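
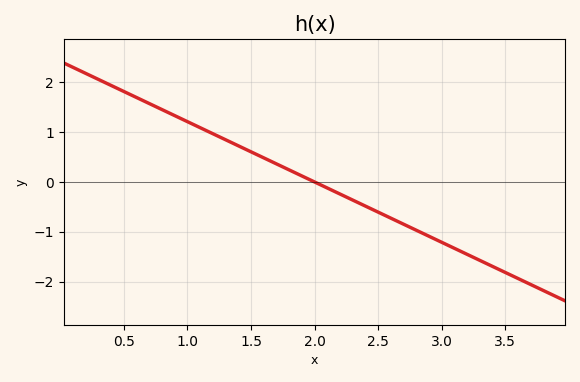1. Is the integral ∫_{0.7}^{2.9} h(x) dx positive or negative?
positive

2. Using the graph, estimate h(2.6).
-0.726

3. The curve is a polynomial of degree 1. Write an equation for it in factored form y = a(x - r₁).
y = -1.21(x - 2)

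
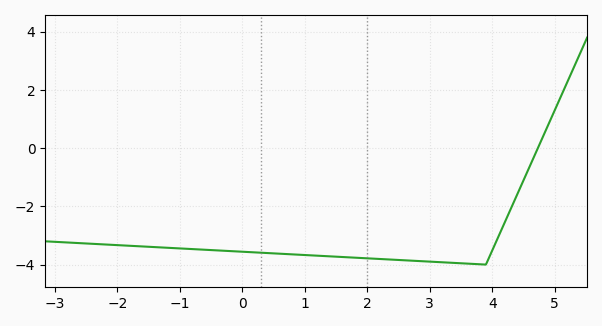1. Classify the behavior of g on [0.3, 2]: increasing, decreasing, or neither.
decreasing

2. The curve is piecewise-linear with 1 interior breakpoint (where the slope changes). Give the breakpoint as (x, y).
(3.9, -4)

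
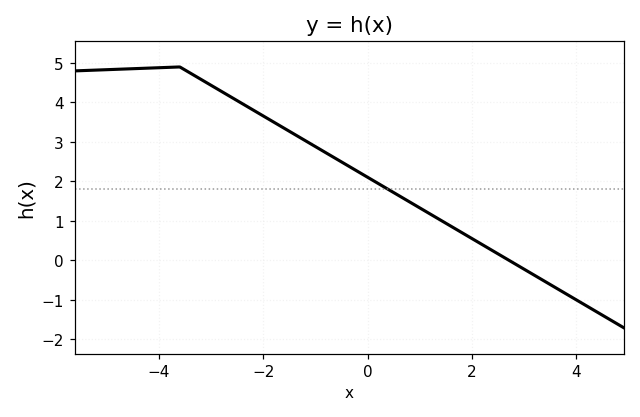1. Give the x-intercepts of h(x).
2.71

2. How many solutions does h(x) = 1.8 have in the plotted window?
1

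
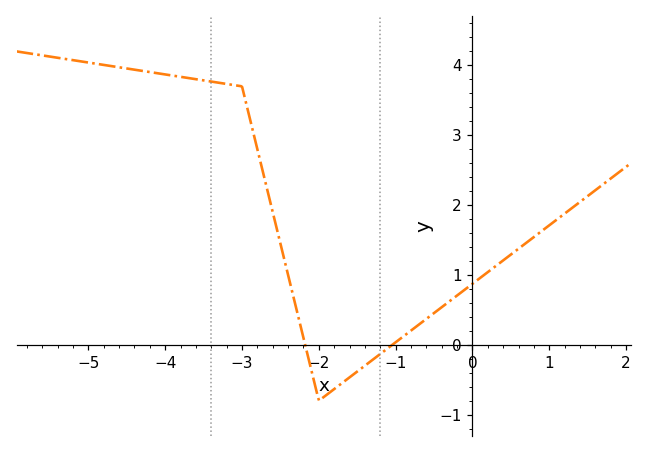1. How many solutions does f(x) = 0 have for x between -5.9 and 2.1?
2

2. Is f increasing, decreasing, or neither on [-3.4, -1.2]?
neither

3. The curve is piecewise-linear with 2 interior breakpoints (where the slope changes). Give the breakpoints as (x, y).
(-3, 3.7); (-2, -0.8)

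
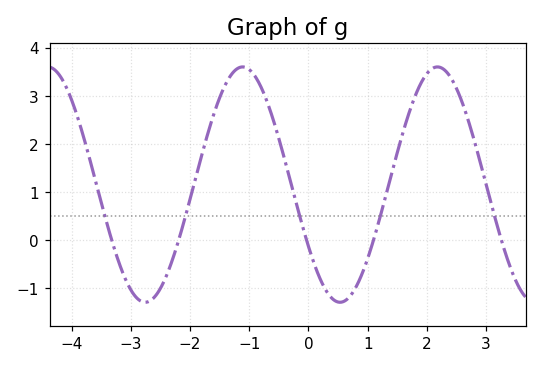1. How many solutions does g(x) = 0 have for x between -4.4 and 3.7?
5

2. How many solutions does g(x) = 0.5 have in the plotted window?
5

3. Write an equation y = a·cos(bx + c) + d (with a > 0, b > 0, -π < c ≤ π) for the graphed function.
y = 2.45cos(1.9x + 2.1) + 1.16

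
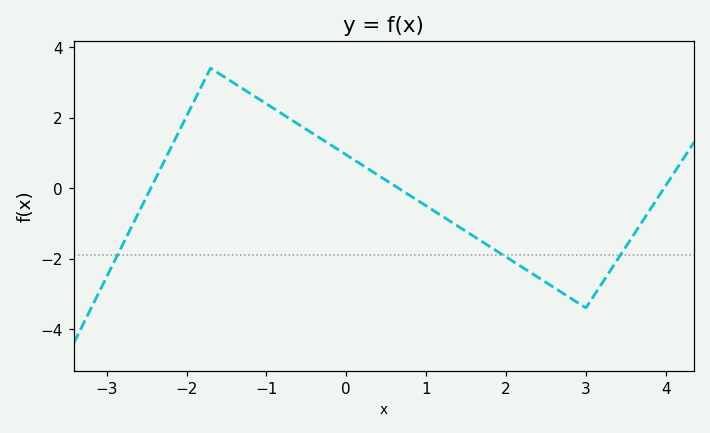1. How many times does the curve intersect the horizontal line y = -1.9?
3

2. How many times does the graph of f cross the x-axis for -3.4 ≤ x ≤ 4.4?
3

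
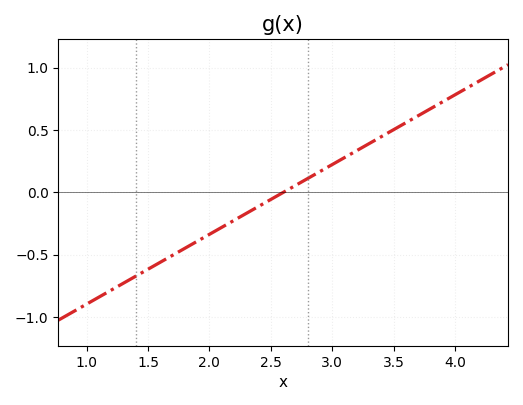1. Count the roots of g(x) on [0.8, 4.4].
1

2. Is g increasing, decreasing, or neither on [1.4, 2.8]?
increasing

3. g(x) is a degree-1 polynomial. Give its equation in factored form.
y = 0.56(x - 2.6)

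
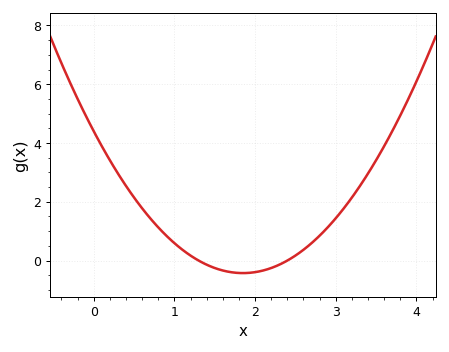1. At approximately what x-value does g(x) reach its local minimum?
1.8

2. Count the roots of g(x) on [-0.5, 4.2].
2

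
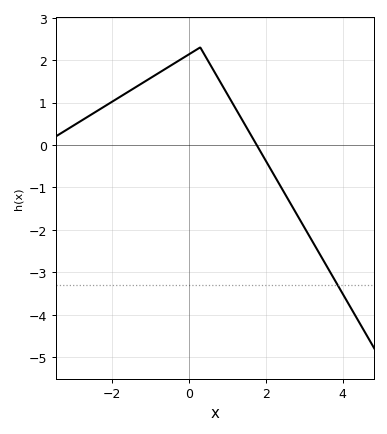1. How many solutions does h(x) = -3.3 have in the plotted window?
1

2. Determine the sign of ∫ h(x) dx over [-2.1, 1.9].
positive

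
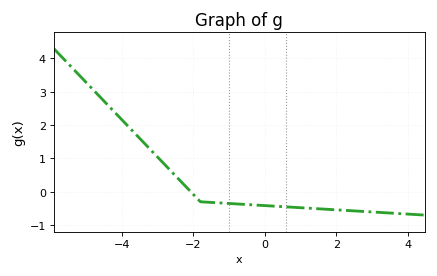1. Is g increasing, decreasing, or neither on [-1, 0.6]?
decreasing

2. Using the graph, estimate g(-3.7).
1.8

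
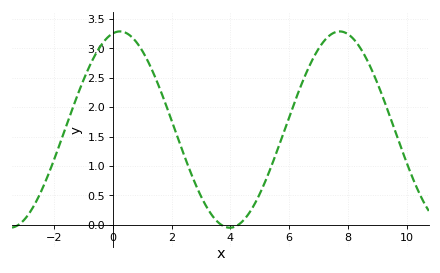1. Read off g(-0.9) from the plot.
2.58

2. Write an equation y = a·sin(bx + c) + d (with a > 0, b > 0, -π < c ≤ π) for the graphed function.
y = 1.67sin(0.84x + 1.37) + 1.62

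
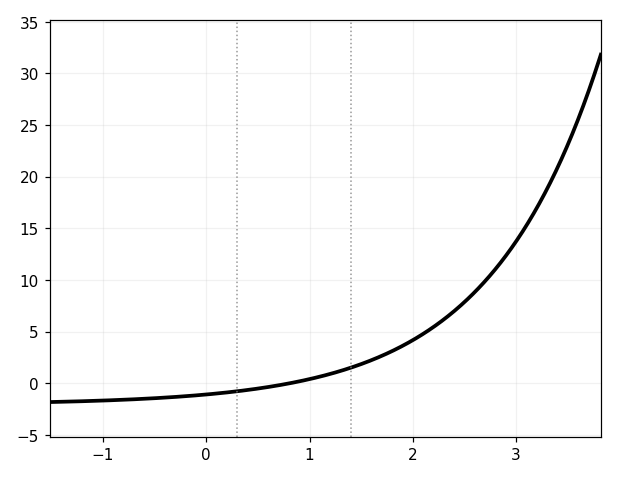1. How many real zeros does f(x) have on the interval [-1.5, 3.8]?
1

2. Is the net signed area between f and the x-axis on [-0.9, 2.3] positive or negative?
positive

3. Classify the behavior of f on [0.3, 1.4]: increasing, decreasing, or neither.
increasing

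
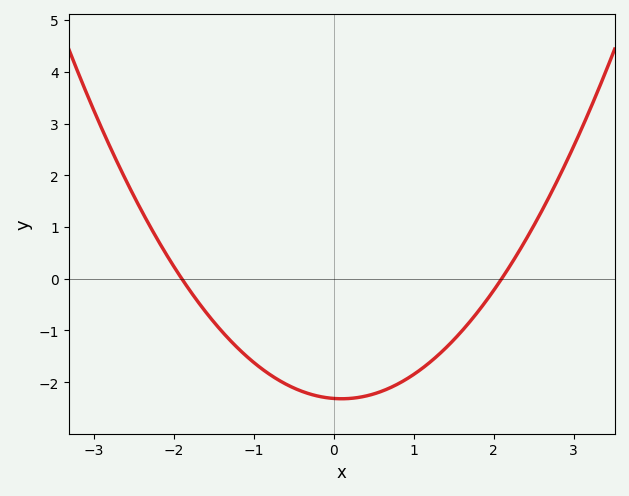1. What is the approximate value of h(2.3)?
0.487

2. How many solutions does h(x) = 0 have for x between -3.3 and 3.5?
2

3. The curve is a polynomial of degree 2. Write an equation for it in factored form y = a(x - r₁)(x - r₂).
y = 0.58(x + 1.9)(x - 2.1)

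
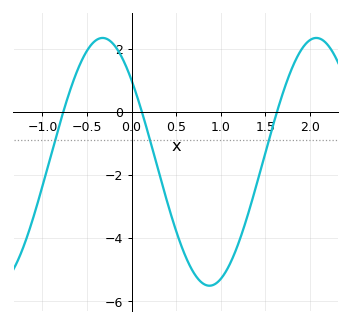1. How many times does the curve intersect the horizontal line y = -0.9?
3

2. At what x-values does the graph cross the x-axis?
-0.75, 0.1, 1.65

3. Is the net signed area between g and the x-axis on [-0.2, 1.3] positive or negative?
negative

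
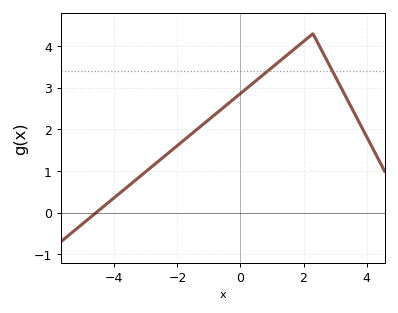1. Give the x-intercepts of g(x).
-4.58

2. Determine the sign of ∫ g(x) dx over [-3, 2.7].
positive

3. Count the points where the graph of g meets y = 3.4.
2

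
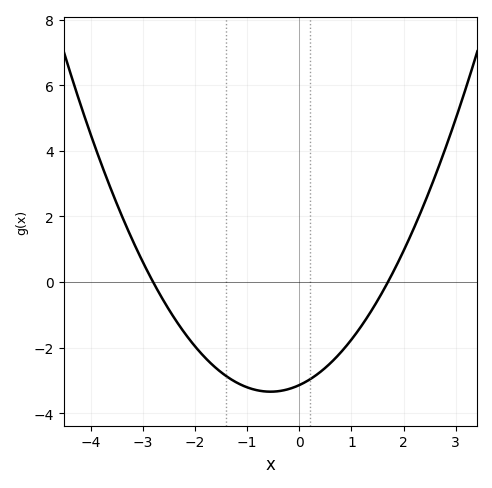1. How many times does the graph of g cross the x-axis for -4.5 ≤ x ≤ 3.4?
2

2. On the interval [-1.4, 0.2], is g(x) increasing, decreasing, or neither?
neither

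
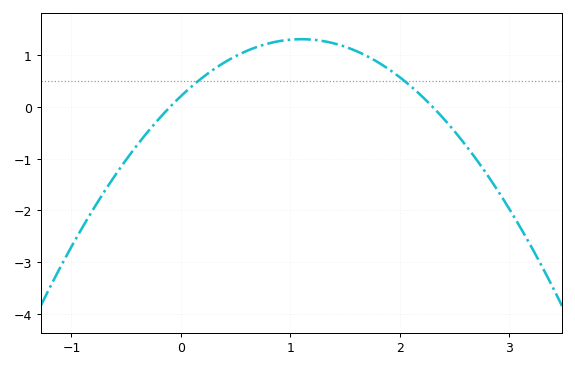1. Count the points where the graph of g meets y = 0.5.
2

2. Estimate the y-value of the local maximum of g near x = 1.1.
1.31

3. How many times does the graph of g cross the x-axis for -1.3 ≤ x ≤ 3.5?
2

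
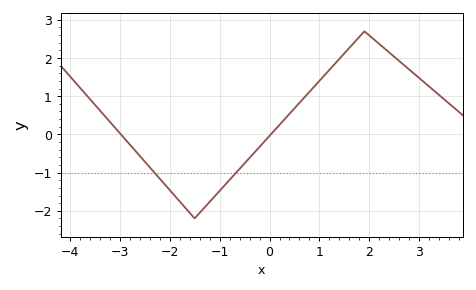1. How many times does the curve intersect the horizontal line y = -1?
2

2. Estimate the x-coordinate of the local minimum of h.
-1.5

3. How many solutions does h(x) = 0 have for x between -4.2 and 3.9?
2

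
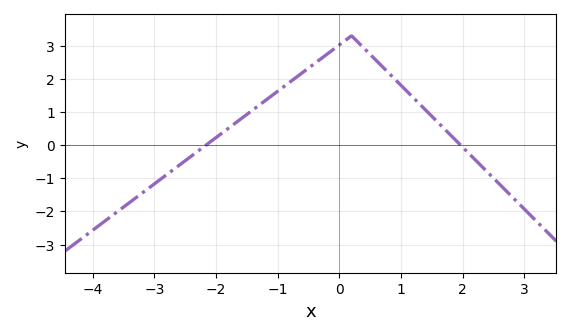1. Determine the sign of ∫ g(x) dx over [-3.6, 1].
positive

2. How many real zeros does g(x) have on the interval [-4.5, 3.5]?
2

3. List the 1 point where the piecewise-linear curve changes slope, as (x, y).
(0.2, 3.3)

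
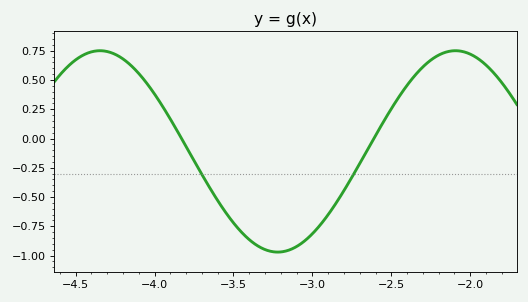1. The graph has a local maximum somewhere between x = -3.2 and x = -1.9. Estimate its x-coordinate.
-2.09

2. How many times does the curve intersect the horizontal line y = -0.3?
2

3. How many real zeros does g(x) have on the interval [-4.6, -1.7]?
2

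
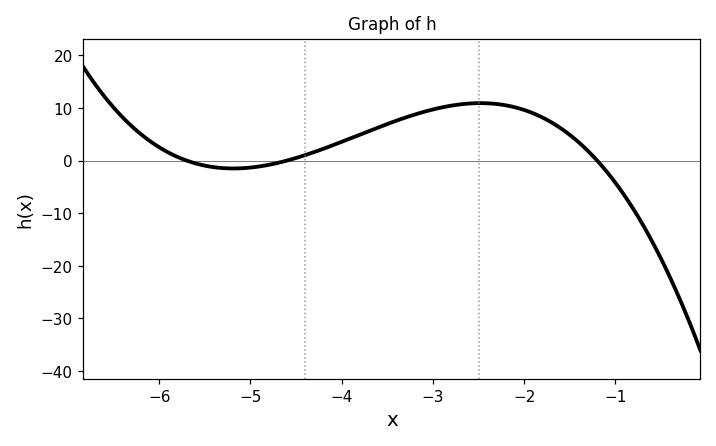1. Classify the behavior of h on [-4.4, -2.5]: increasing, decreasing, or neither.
increasing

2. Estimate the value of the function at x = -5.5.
-1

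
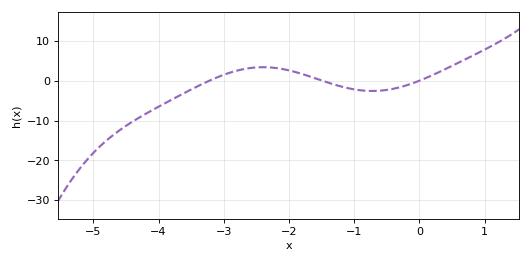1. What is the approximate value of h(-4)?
-6.53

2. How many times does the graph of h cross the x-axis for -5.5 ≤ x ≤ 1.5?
3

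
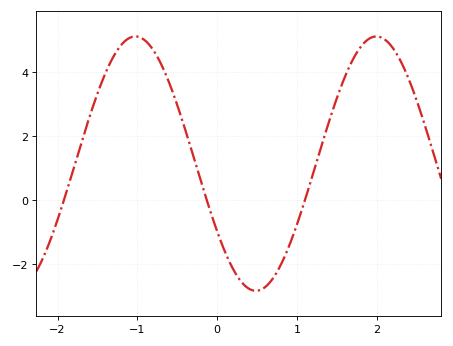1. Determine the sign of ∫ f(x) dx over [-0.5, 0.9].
negative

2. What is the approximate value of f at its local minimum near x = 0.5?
-2.8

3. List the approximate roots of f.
-1.9, -0.1, 1.1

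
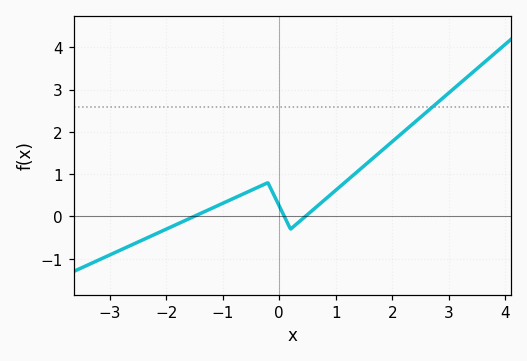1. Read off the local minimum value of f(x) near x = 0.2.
-0.299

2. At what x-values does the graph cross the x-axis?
-1.51, 0.091, 0.46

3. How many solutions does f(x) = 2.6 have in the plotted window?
1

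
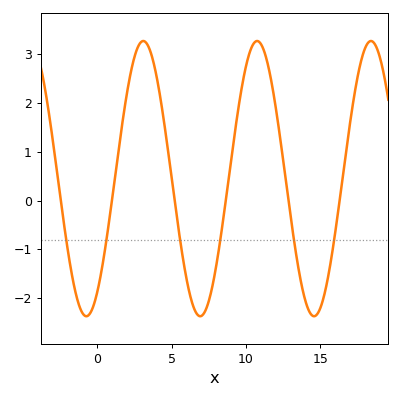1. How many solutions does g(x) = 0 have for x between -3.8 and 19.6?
6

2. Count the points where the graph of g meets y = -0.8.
6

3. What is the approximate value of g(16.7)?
0.923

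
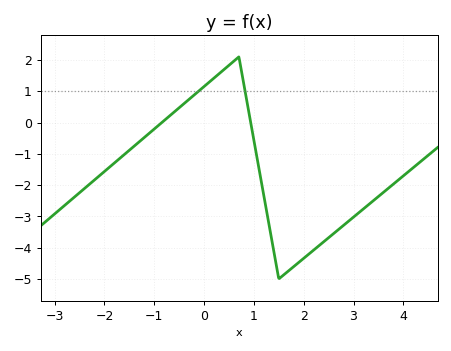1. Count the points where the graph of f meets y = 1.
2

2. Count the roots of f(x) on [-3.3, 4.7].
2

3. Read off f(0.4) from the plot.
1.7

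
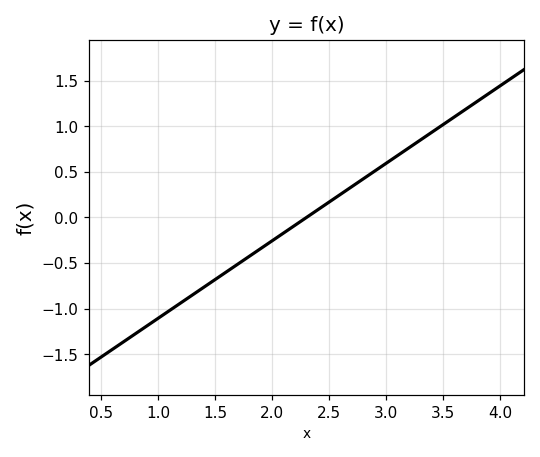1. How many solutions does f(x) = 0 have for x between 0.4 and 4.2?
1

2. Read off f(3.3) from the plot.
0.85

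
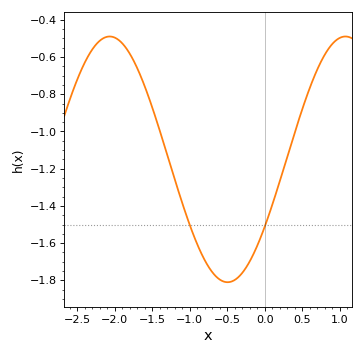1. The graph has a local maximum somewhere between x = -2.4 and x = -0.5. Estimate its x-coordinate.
-2.07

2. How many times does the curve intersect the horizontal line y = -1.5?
2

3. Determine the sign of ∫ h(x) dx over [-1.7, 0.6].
negative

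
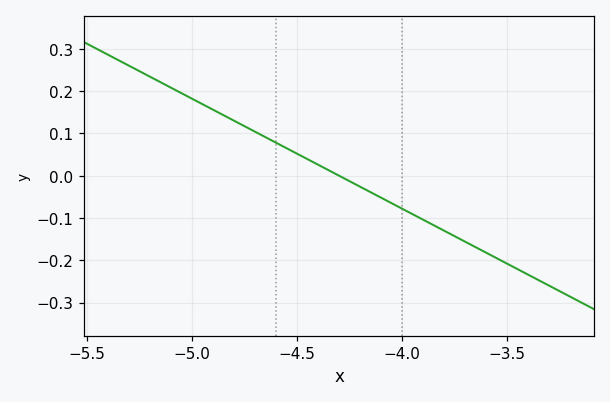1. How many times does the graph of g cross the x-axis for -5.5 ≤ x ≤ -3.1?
1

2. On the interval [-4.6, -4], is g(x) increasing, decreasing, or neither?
decreasing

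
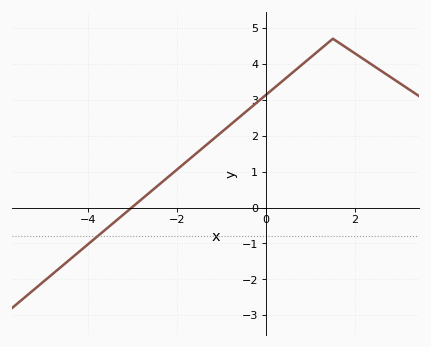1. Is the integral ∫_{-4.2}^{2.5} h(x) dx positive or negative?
positive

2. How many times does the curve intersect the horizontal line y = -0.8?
1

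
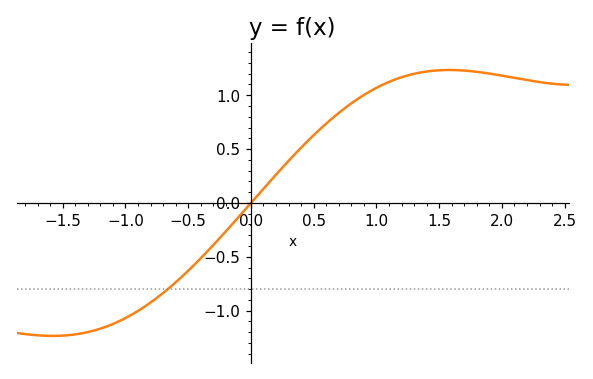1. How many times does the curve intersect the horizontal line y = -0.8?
1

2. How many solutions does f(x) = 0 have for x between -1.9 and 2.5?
1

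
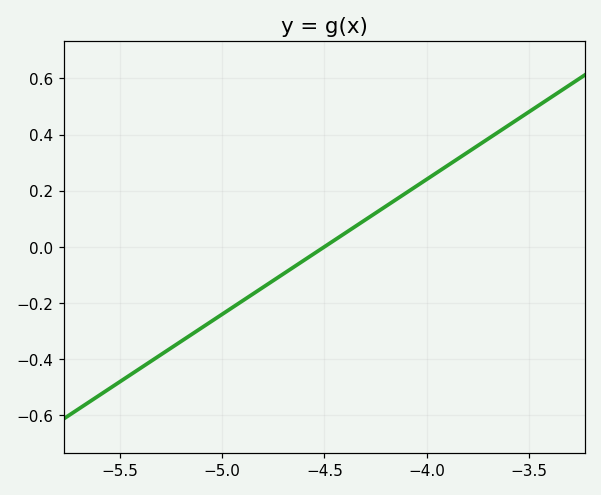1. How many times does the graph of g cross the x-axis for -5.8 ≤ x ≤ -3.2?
1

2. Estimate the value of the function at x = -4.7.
-0.1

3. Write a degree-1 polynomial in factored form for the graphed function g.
y = 0.48(x + 4.5)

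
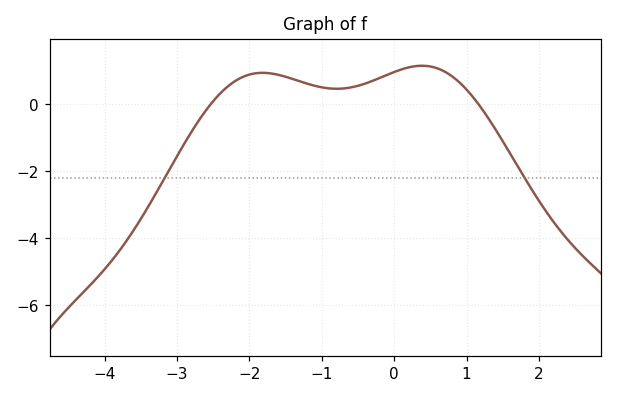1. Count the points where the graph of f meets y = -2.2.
2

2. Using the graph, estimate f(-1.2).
0.621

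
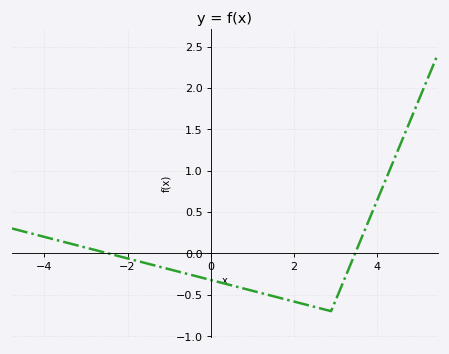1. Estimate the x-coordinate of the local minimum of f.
2.8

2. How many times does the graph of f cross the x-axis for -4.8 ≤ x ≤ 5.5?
2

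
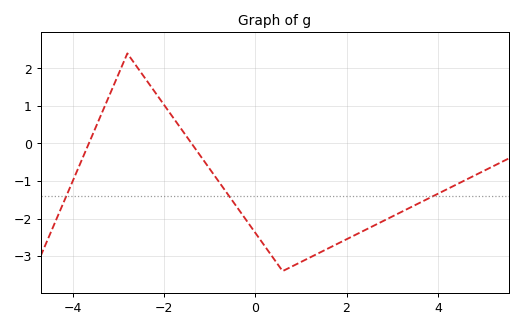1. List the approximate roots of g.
-3.64, -1.39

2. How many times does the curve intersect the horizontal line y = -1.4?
3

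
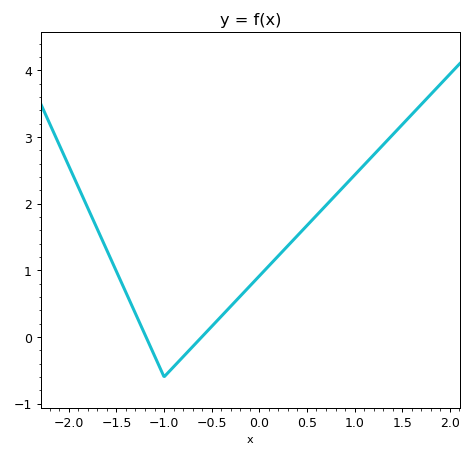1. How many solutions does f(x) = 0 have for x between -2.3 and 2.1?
2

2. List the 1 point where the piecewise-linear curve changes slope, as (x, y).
(-1, -0.6)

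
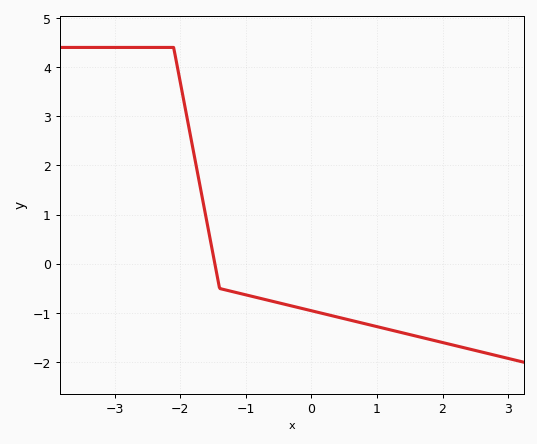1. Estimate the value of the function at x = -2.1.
4.4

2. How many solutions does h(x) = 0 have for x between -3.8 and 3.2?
1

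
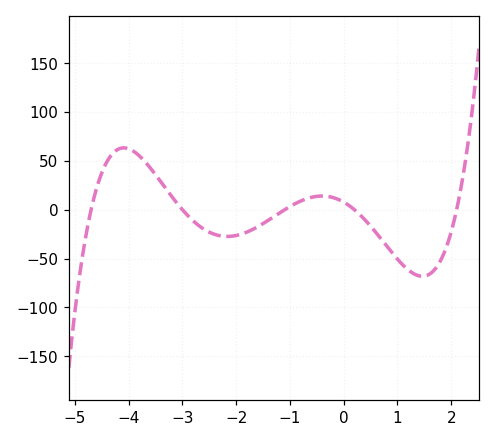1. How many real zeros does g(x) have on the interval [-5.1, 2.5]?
5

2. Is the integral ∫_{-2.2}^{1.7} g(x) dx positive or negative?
negative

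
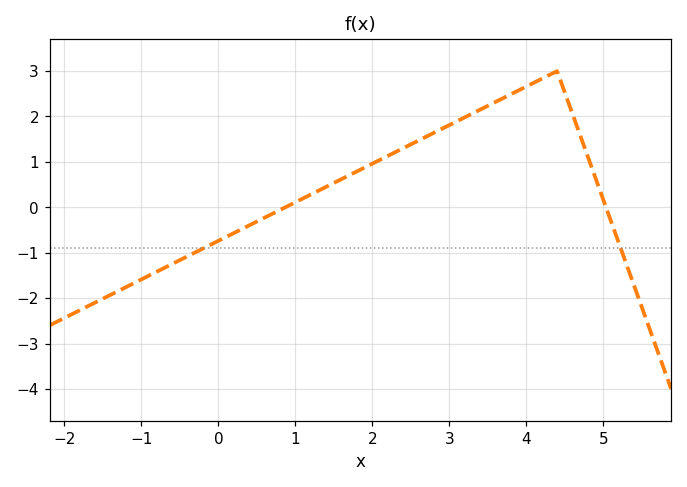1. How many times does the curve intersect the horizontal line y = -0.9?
2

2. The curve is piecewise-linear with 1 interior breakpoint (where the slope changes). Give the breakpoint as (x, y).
(4.4, 3)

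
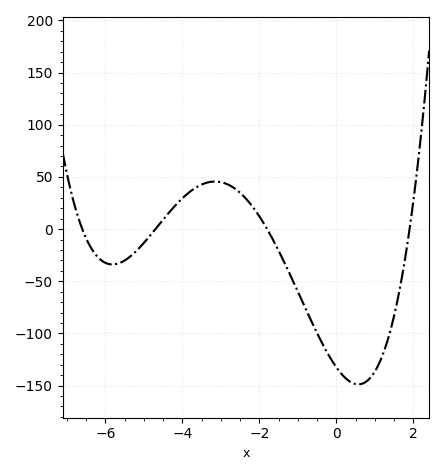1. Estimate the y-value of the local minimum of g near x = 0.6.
-150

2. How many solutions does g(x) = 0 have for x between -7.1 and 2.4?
4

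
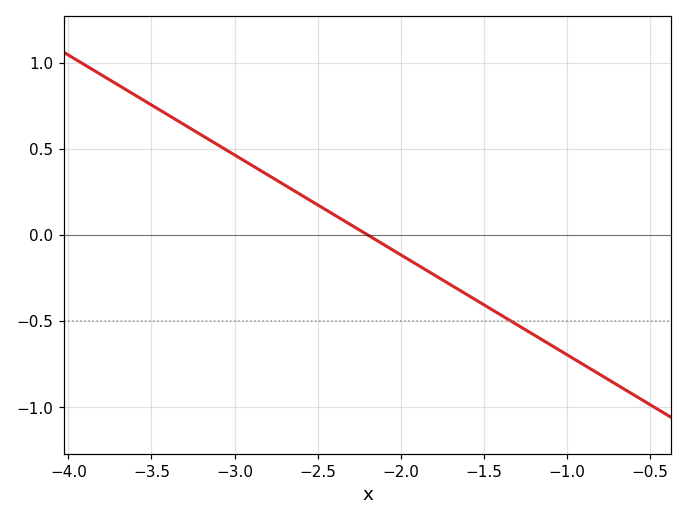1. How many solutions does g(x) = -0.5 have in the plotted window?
1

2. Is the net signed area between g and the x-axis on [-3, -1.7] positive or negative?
positive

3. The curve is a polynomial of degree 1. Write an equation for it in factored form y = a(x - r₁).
y = -0.58(x + 2.2)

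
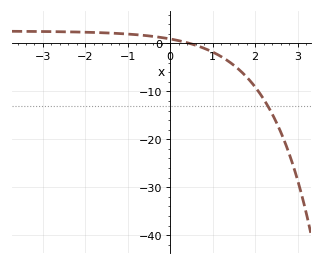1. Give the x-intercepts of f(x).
0.5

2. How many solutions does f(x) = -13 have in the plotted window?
1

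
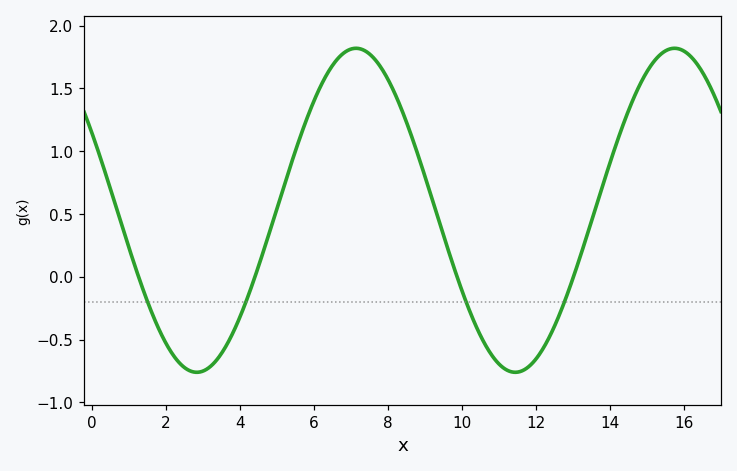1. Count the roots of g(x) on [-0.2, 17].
4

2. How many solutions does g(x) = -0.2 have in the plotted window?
4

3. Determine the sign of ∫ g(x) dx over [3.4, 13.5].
positive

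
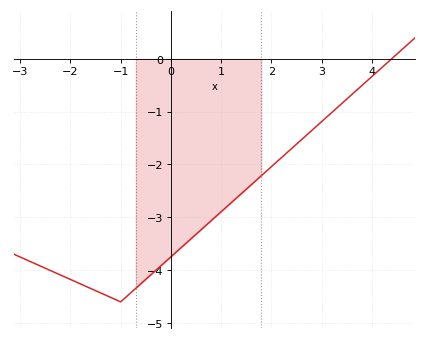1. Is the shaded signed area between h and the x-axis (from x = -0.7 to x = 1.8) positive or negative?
negative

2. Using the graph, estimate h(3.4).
-0.8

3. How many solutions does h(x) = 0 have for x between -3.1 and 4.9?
1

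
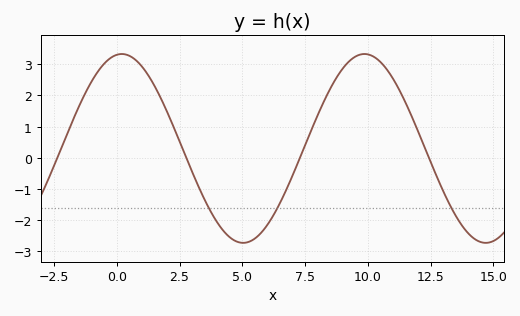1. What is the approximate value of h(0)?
3.3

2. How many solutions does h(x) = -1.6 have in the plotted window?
3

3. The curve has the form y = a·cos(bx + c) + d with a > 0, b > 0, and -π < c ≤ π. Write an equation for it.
y = 3.03cos(0.65x - 0.13) + 0.3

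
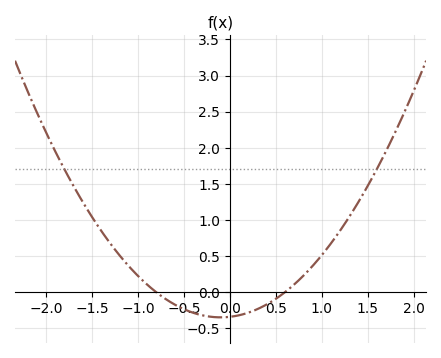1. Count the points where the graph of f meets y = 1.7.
2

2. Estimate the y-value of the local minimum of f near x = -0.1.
-0.35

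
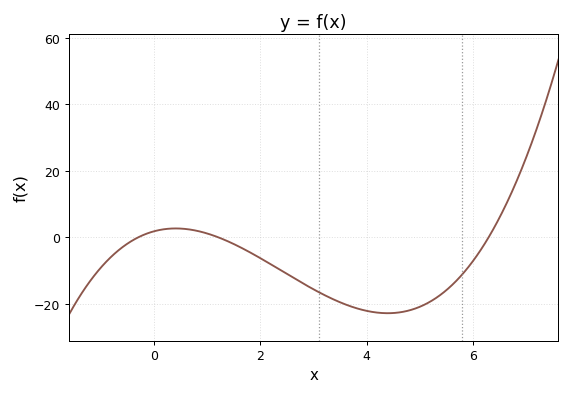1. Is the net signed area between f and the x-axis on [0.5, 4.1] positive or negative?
negative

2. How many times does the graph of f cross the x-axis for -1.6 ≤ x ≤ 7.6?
3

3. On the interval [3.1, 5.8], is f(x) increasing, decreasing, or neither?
neither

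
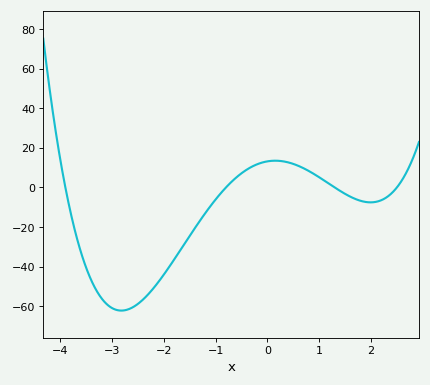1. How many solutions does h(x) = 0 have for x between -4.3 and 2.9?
4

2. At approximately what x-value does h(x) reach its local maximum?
0.152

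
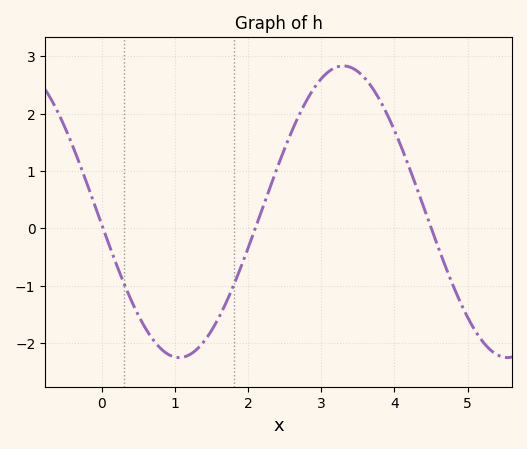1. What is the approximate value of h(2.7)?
2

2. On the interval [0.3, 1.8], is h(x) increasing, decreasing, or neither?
neither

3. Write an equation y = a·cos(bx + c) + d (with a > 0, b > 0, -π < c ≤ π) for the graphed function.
y = 2.54cos(1.4x + 1.7) + 0.29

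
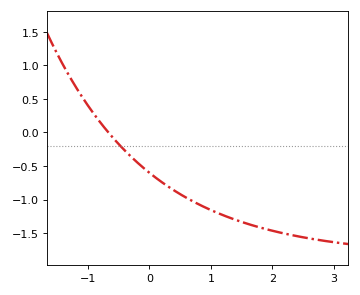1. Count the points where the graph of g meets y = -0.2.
1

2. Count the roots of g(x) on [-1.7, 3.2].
1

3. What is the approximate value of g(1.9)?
-1.44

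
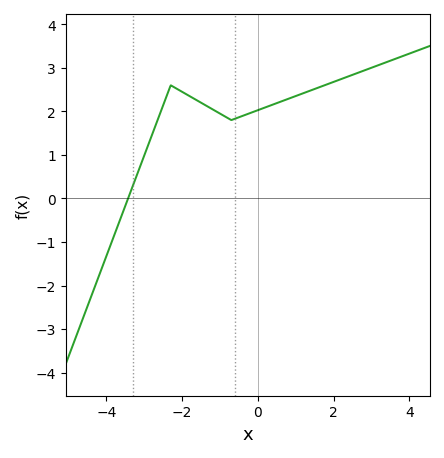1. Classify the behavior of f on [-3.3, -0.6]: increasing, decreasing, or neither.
neither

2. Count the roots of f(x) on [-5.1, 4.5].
1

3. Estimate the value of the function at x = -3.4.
0.058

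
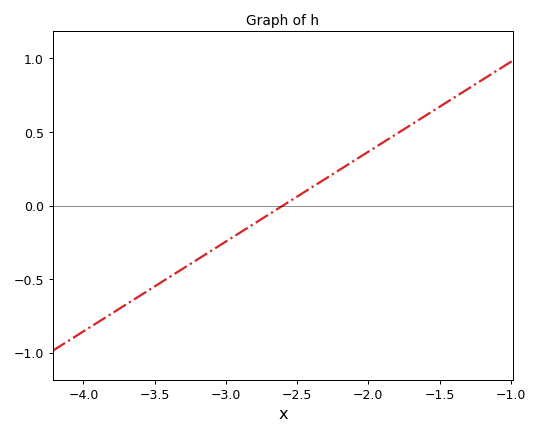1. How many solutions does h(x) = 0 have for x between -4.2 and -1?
1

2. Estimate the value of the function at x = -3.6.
-0.6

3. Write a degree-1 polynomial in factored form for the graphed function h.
y = 0.61(x + 2.6)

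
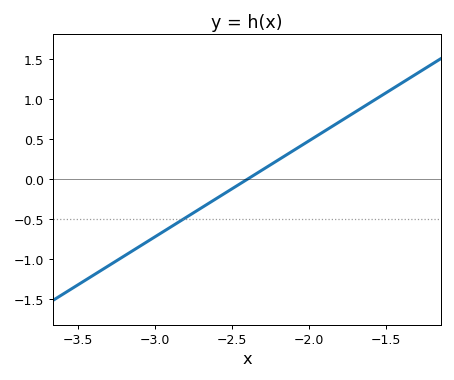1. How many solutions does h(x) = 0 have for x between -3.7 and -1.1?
1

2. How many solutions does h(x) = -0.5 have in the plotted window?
1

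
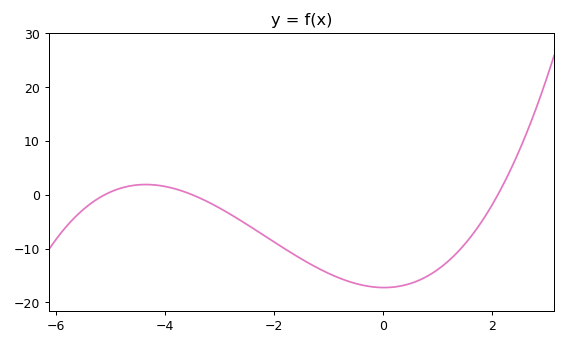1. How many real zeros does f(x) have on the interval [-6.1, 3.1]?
3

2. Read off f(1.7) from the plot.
-6.51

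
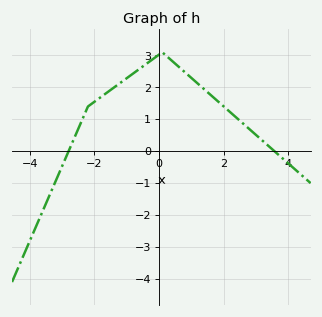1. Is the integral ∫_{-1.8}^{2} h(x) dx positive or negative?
positive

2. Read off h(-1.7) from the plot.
1.77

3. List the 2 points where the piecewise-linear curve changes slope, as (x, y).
(-2.2, 1.4); (0.1, 3.1)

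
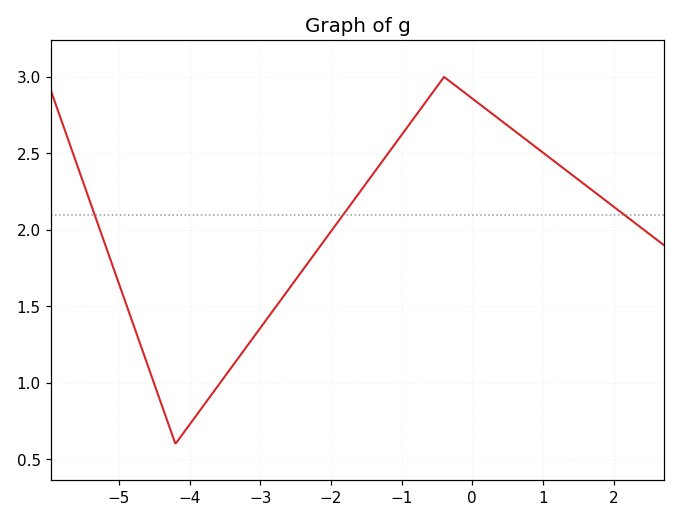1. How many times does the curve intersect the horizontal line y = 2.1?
3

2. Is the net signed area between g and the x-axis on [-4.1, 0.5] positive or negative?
positive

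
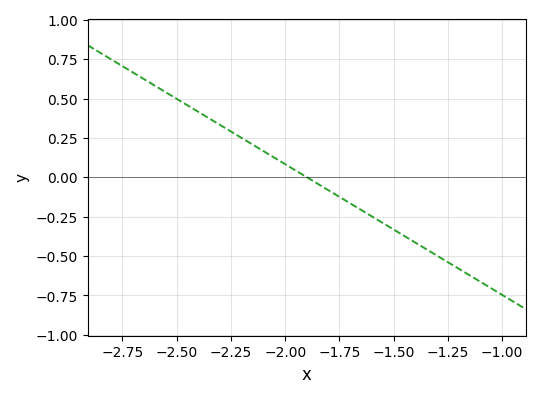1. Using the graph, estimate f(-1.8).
-0.08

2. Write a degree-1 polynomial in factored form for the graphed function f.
y = -0.83(x + 1.9)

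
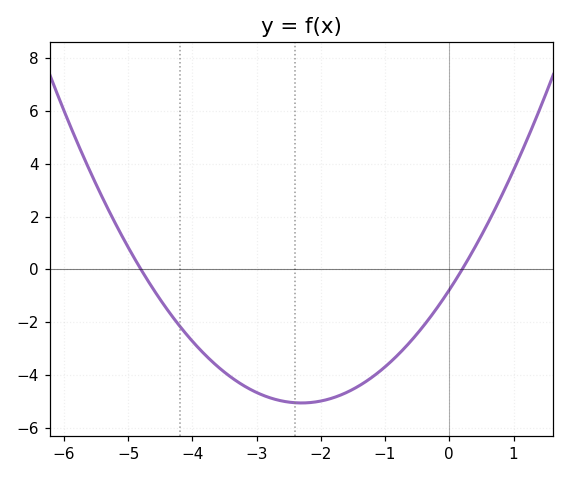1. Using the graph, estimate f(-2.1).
-5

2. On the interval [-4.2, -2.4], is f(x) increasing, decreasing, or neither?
decreasing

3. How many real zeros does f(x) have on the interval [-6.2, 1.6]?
2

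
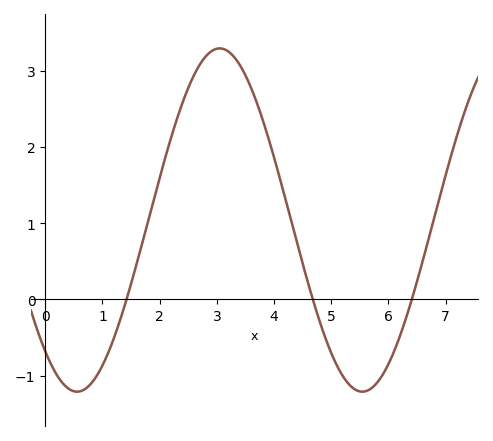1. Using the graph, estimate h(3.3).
3.2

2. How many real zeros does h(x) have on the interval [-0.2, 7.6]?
3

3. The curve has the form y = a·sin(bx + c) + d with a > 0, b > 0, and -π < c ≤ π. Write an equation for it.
y = 2.25sin(1.3x - 2.3) + 1.04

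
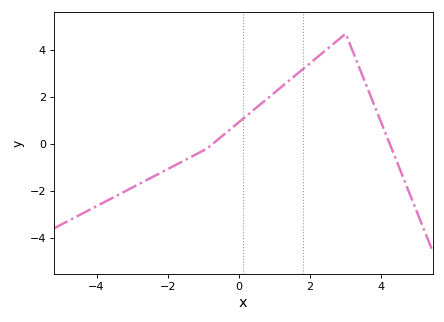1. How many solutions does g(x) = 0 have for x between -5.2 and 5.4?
2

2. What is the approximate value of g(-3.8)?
-2.4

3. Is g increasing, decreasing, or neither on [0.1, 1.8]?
increasing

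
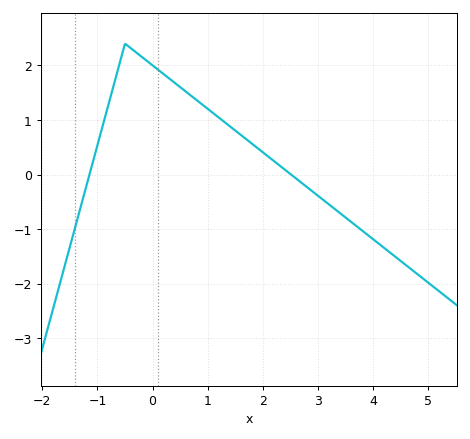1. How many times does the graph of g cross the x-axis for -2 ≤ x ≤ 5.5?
2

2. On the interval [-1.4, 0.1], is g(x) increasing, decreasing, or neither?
neither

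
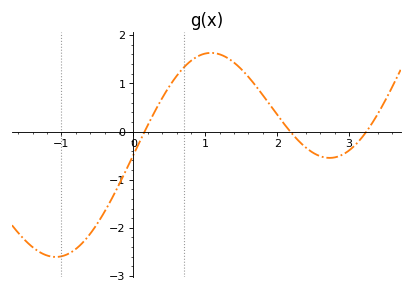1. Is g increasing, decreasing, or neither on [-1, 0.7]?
increasing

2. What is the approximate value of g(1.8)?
0.754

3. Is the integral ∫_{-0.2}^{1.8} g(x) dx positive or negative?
positive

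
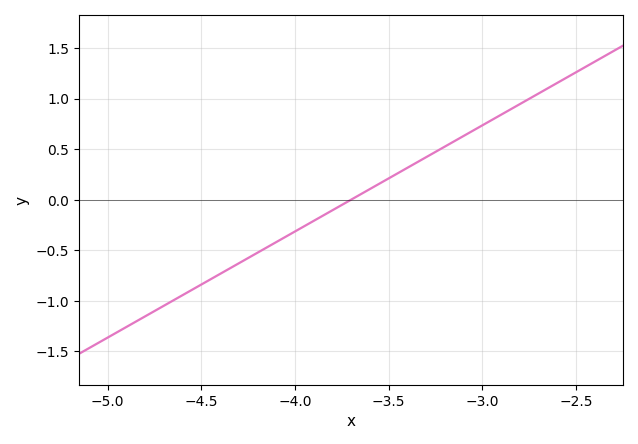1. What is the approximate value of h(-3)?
0.75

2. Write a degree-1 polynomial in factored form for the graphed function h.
y = 1.05(x + 3.7)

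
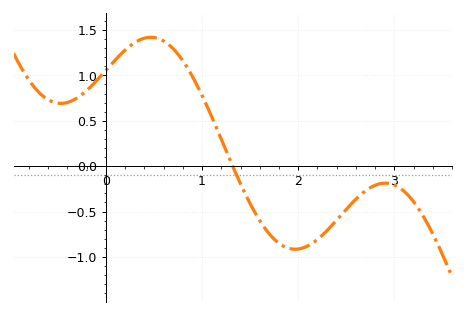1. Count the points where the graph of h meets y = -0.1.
1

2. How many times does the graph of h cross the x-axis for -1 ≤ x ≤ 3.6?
1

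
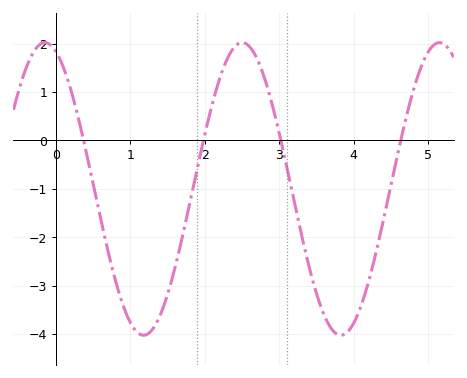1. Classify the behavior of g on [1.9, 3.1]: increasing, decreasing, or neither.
neither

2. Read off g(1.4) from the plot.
-3.6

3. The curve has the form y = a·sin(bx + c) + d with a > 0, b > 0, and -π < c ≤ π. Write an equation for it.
y = 3.02sin(2.4x + 1.9) - 1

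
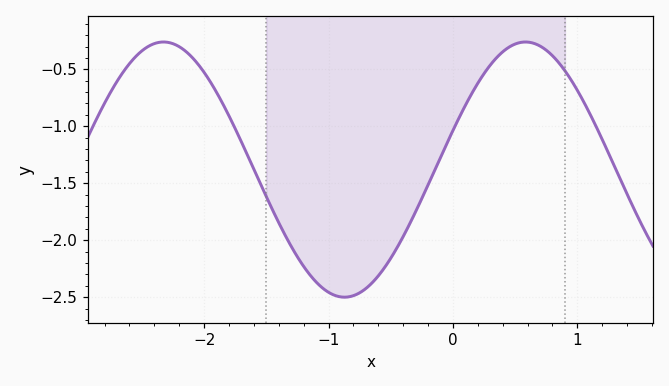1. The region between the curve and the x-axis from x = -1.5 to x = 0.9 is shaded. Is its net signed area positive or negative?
negative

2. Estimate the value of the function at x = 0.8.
-0.4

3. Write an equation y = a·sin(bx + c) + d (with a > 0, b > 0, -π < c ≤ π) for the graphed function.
y = 1.12sin(2.2x + 0.31) - 1.38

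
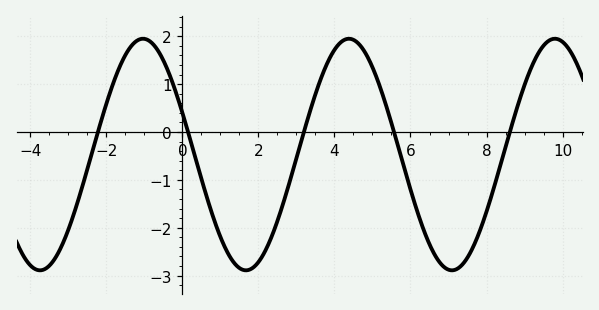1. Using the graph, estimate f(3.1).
-0.266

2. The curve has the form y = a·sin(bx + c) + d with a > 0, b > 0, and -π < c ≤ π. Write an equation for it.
y = 2.42sin(1.16x + 2.77) - 0.47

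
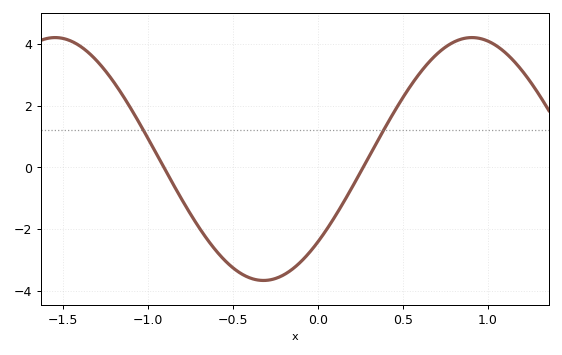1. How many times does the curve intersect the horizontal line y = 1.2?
2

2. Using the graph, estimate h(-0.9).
0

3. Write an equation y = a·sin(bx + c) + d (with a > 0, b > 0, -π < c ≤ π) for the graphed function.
y = 3.93sin(2.6x - 0.75) + 0.27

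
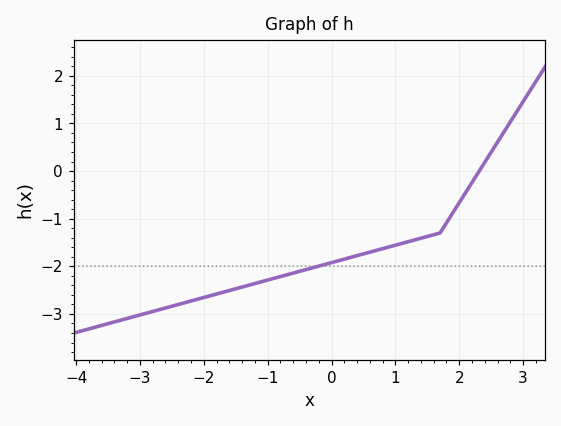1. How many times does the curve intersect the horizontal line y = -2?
1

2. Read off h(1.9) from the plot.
-0.876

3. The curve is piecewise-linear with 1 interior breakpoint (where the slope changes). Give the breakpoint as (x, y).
(1.7, -1.3)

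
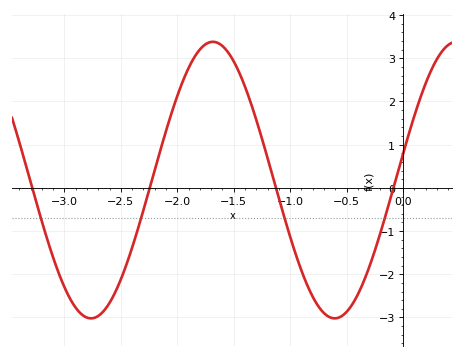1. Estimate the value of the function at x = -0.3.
-1.84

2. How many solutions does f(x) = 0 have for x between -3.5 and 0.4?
4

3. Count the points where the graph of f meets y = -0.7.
4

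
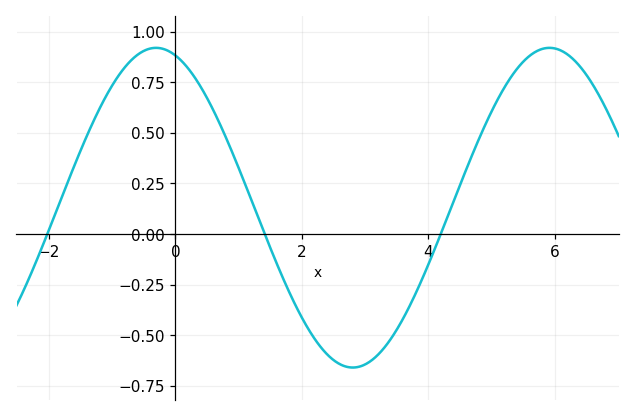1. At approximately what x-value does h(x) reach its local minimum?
2.81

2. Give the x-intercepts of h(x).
-2.03, 1.41, 4.2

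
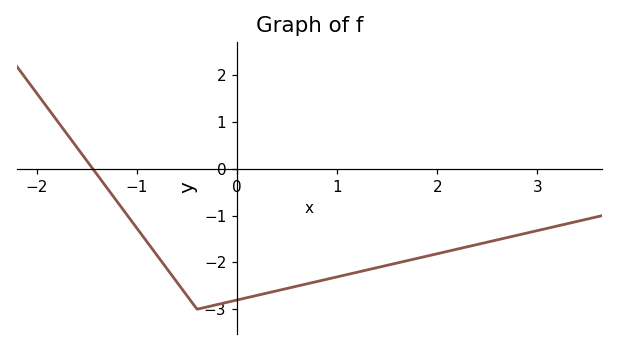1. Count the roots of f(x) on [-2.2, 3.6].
1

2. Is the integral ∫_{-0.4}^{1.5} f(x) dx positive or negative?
negative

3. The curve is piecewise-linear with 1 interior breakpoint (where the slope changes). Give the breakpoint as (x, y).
(-0.4, -3)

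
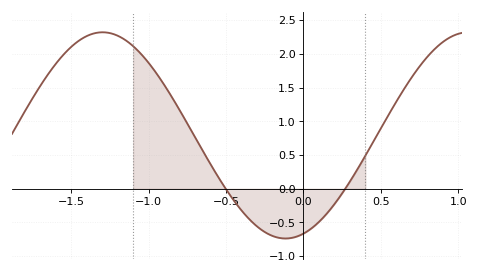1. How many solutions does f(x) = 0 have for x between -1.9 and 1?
2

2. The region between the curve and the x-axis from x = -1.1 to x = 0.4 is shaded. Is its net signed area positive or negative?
positive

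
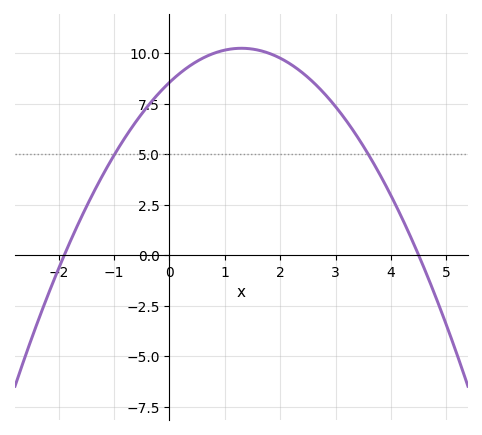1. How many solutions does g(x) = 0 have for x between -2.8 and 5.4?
2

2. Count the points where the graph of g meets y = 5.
2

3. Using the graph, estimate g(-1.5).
2.4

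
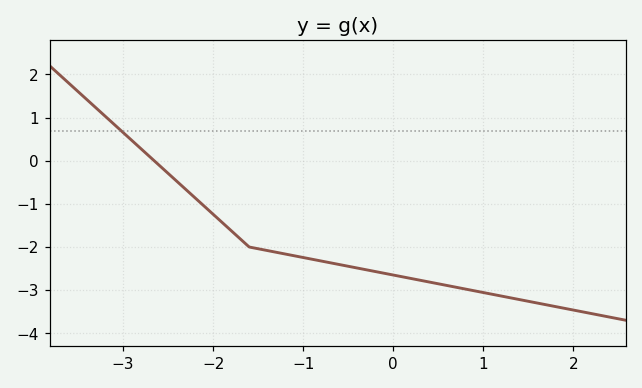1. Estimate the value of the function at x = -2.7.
0.085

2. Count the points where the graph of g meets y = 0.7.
1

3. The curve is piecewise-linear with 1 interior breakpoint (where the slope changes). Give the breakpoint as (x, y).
(-1.6, -2)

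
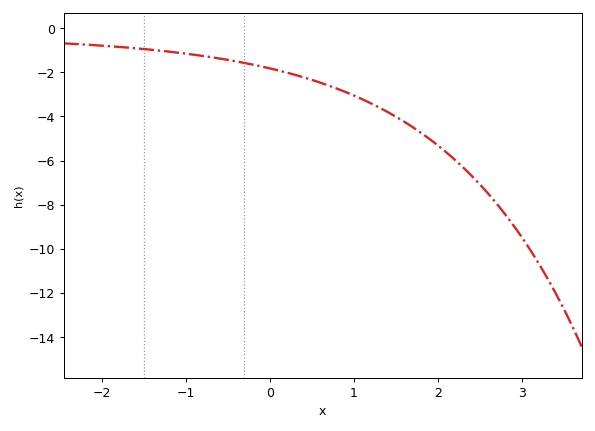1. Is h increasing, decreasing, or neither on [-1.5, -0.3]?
decreasing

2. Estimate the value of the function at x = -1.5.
-0.945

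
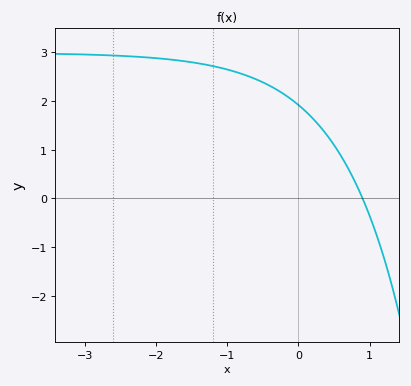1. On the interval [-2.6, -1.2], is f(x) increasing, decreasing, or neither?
decreasing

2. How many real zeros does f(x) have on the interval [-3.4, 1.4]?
1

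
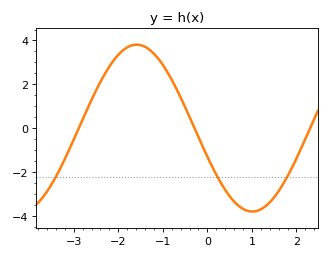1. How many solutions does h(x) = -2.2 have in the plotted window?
3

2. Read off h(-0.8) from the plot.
2.21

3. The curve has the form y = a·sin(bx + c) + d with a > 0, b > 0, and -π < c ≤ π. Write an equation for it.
y = 3.8sin(1.21x - 2.79) + 0.01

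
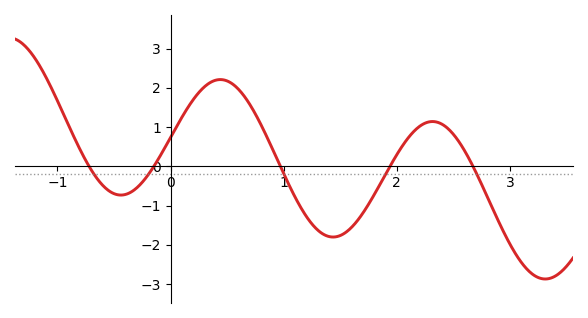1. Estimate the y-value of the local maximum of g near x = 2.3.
1.1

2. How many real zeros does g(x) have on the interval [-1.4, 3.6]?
5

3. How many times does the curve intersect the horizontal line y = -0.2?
5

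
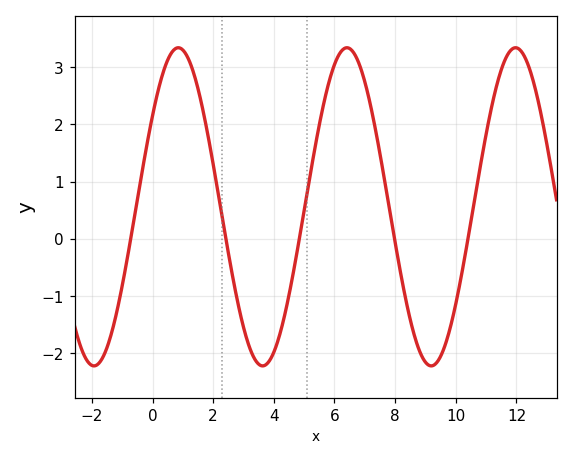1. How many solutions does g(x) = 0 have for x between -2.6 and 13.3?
5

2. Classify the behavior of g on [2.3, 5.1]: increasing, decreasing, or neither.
neither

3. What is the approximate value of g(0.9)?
3.34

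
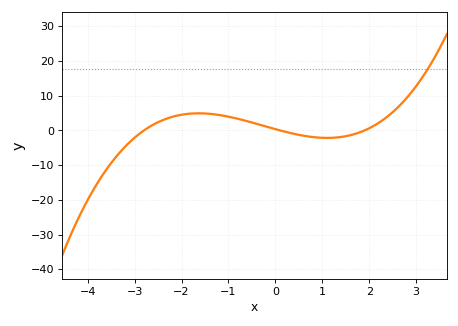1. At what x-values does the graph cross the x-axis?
-2.8, 0.1, 1.9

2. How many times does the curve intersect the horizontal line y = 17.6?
1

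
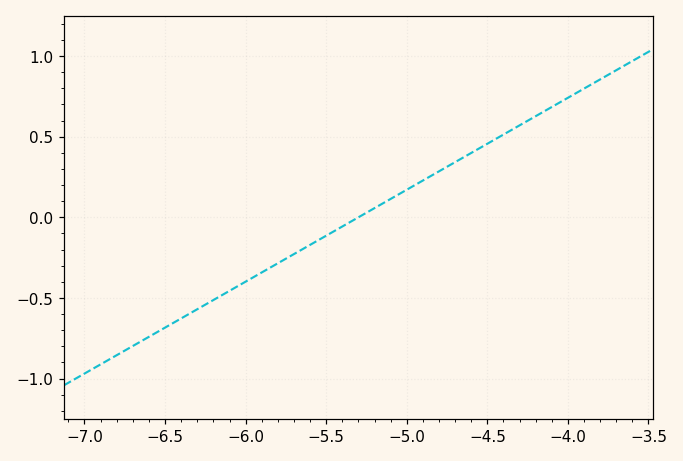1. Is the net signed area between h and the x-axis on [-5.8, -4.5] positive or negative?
positive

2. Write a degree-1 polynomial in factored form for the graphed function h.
y = 0.57(x + 5.3)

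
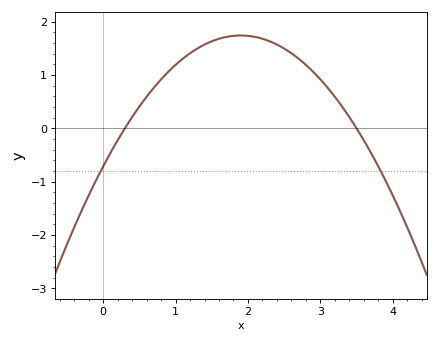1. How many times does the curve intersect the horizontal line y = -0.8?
2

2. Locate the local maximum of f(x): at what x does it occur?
1.9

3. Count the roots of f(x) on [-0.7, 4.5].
2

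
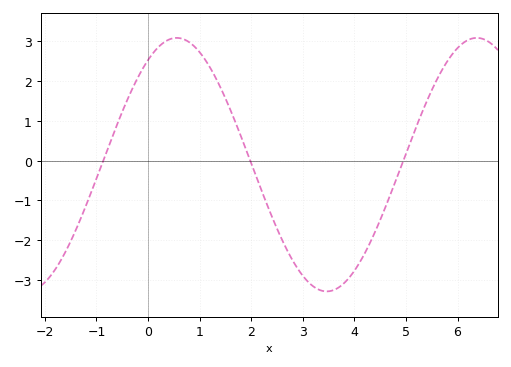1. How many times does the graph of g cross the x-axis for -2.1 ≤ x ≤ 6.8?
3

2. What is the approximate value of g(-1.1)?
-0.8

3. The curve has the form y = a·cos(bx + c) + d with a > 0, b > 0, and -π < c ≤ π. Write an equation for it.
y = 3.19cos(1.1x - 0.6) - 0.1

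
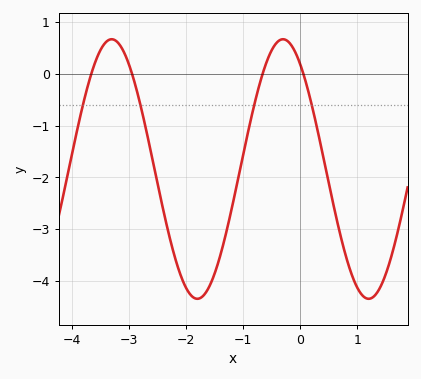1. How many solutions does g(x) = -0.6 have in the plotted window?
4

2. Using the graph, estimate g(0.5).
-2.11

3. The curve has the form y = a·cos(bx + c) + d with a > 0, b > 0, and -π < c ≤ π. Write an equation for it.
y = 2.51cos(2.09x + 0.632) - 1.84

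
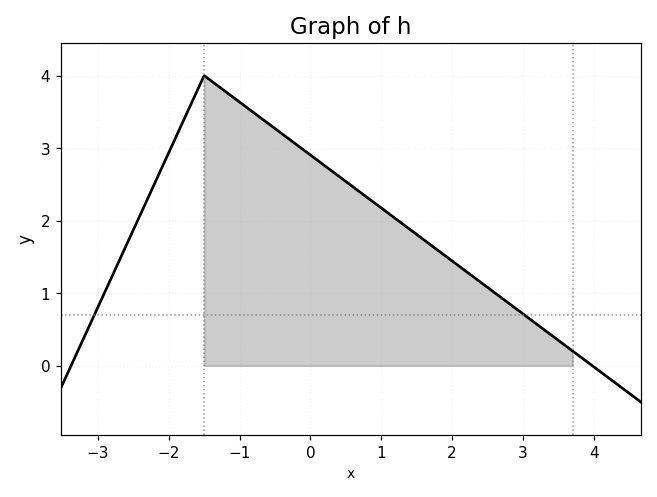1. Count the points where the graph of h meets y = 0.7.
2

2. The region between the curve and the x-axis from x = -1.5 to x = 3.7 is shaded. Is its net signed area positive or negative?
positive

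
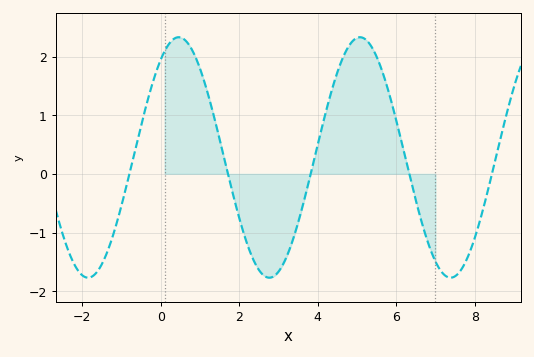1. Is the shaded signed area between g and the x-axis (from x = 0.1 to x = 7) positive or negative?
positive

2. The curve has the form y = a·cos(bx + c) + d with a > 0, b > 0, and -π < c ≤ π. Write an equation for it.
y = 2.05cos(1.4x - 0.62) + 0.28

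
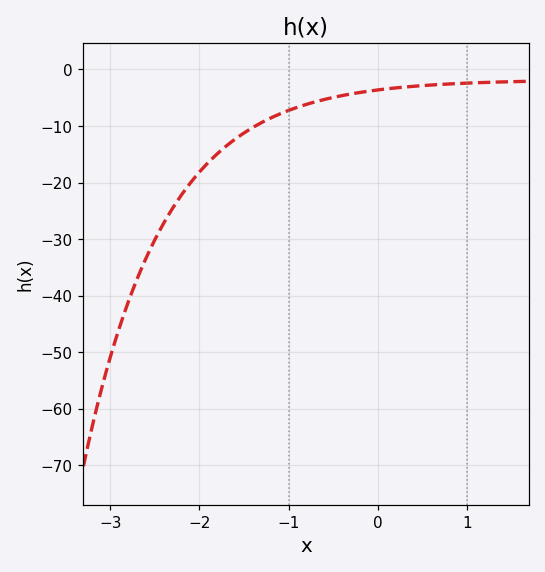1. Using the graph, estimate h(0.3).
-3.11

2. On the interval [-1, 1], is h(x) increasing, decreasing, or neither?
increasing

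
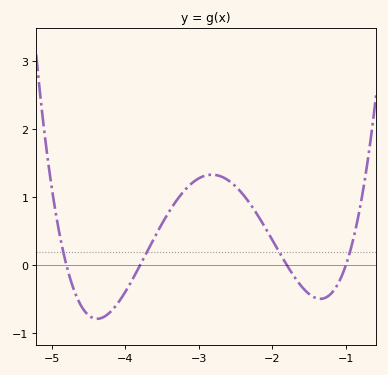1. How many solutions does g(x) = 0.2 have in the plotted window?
4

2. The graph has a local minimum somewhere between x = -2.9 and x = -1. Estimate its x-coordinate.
-1.35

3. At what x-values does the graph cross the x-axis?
-4.8, -3.8, -1.8, -1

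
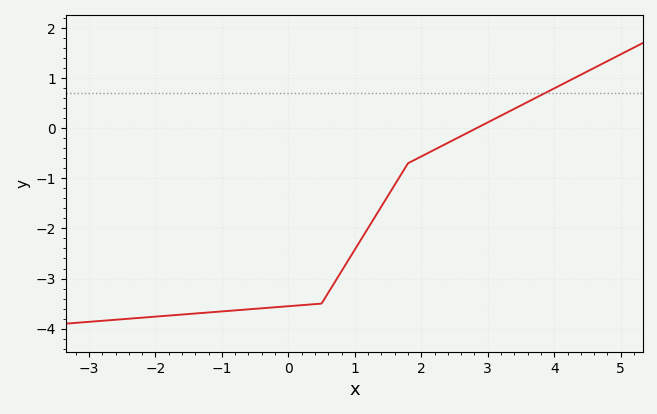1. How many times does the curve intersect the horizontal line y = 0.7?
1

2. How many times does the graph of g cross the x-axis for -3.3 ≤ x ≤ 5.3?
1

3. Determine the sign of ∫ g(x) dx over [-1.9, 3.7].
negative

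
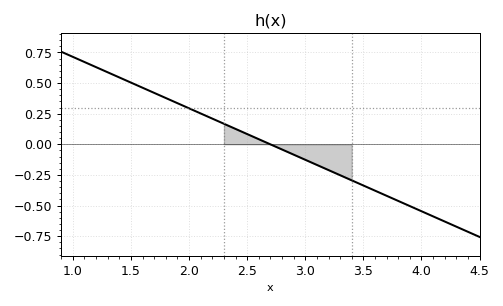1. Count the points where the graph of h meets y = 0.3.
1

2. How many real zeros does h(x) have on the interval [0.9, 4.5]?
1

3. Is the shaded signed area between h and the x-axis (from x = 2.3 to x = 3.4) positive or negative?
negative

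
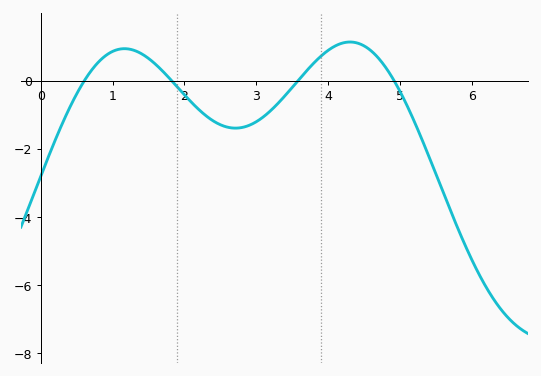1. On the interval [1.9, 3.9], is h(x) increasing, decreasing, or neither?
neither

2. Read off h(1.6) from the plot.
0.4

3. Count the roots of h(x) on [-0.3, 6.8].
4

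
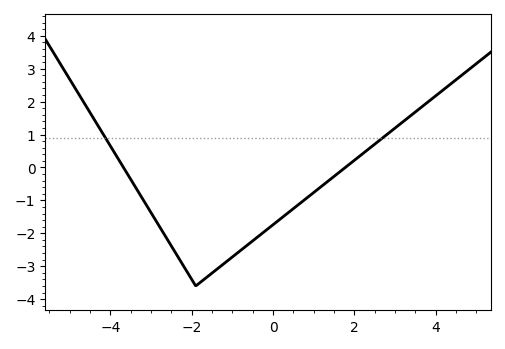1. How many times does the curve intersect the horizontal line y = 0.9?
2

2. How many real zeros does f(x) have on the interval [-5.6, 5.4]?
2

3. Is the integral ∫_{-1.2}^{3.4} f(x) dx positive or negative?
negative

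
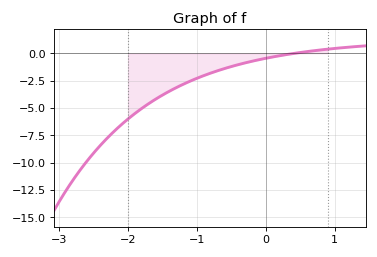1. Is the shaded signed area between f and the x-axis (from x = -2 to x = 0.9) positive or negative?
negative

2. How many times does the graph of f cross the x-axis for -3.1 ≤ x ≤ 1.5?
1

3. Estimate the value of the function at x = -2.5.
-9.12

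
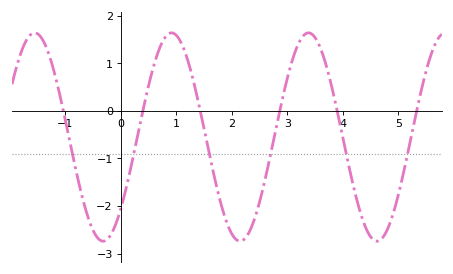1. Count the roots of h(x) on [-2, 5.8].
6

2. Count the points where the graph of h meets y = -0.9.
6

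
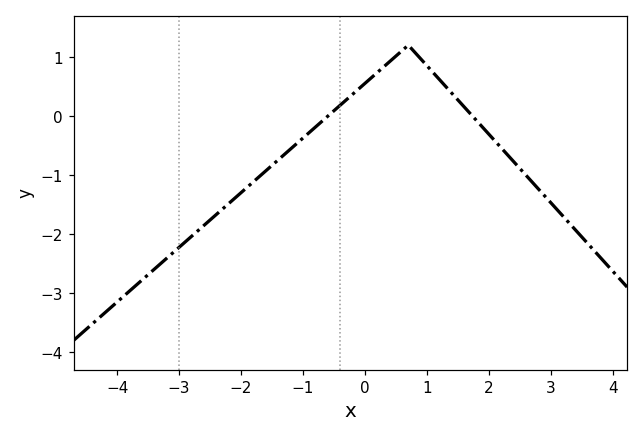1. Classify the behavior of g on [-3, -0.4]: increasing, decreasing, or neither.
increasing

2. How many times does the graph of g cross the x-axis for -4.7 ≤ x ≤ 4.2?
2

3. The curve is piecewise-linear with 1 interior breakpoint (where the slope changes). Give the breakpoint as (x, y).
(0.7, 1.2)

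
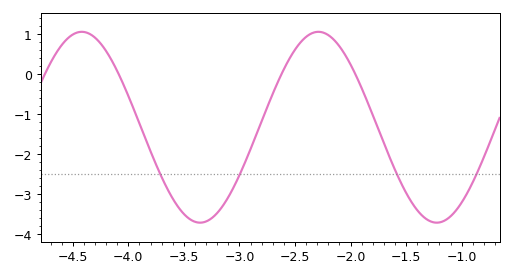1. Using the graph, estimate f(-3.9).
-1.24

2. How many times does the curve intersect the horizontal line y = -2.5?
4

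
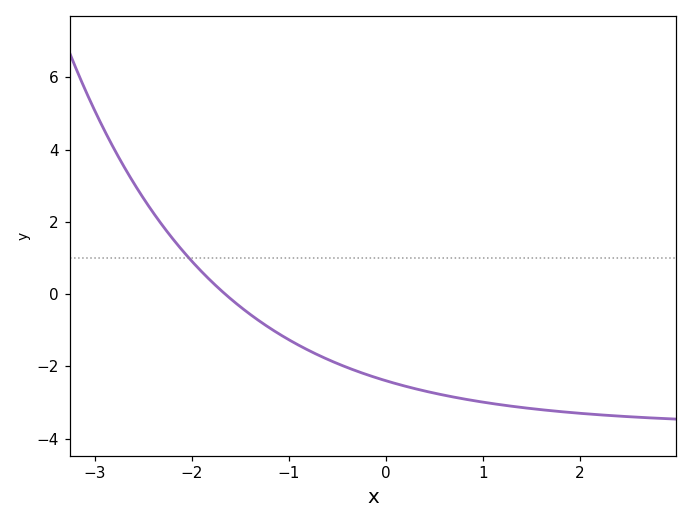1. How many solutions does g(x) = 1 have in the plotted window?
1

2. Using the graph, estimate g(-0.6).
-1.81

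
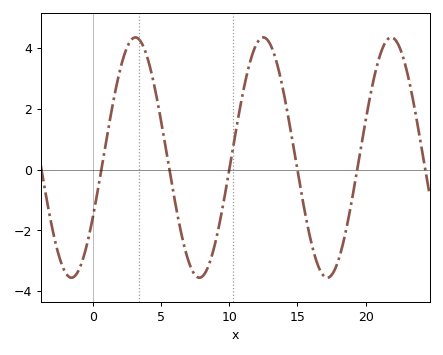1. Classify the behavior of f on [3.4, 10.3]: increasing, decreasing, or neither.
neither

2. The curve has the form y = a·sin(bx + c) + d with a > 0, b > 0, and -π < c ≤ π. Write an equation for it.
y = 3.96sin(0.67x - 0.52) + 0.4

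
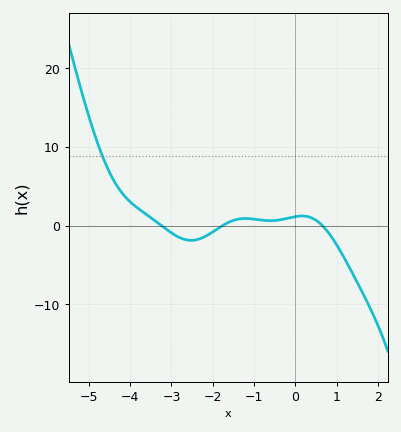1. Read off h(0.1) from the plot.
1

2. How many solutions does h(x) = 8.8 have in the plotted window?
1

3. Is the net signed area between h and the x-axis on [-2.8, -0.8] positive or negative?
negative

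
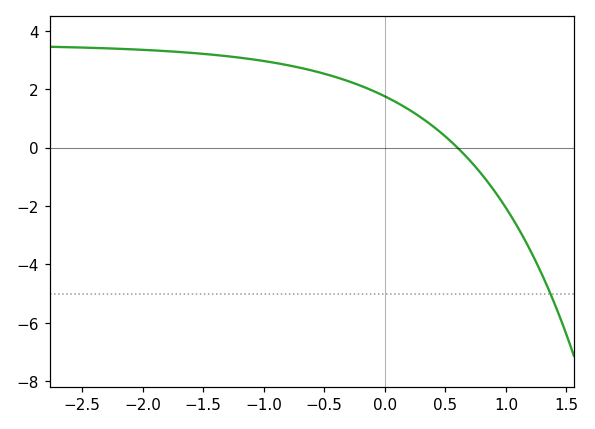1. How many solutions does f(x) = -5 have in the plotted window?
1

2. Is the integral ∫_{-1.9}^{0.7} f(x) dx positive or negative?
positive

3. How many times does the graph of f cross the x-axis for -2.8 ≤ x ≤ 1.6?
1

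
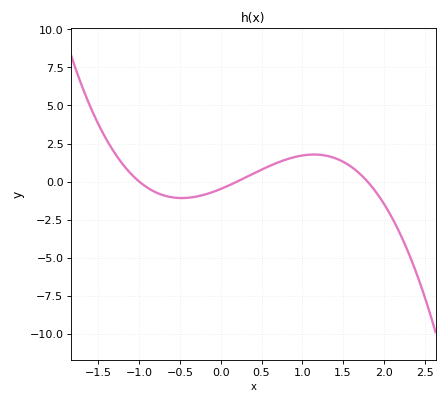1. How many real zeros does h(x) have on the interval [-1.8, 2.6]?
3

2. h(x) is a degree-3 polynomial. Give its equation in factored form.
y = -1.34(x + 1)(x - 0.2)(x - 1.8)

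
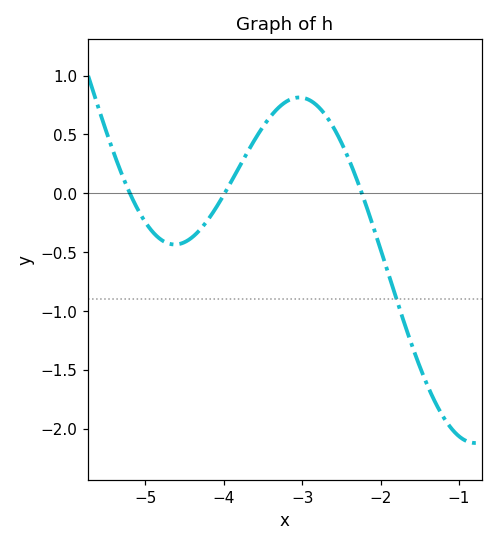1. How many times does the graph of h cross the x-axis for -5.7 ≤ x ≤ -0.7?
3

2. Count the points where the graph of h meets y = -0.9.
1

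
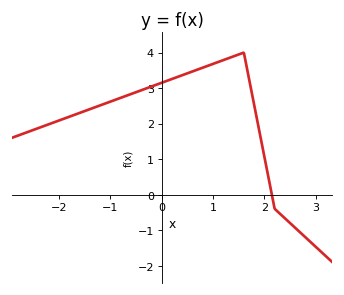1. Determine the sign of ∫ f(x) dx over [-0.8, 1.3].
positive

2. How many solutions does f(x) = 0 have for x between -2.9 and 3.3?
1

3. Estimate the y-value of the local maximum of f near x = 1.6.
4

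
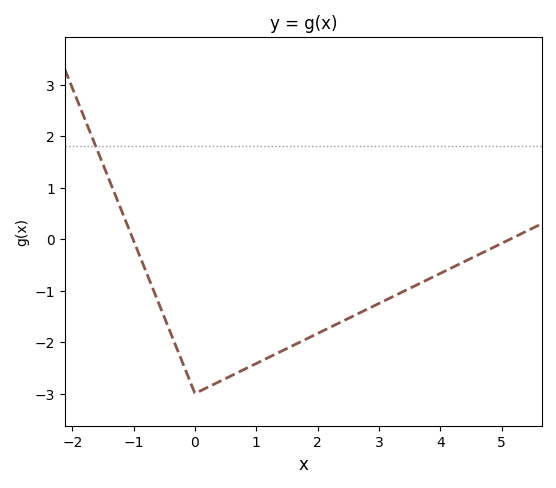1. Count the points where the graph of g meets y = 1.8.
1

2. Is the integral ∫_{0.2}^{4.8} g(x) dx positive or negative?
negative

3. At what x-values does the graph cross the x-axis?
-1.01, 5.14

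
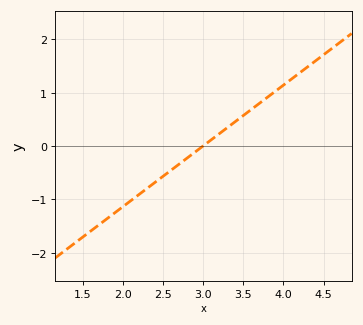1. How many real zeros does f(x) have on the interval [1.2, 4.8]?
1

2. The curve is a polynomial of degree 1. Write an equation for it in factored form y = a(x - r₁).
y = 1.14(x - 3)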